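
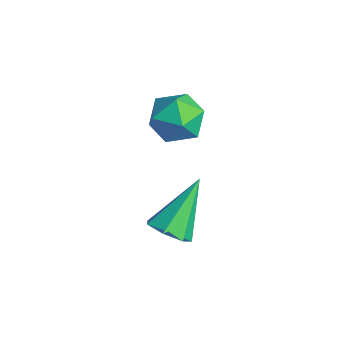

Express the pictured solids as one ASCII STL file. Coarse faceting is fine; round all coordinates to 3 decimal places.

solid 
facet normal 0.263 -0.660 -0.704
outer loop
vertex 0.127 0.844 0.234
vertex -0.283 1.254 -0.303
vertex 0.475 1.334 -0.095
endloop
endfacet
facet normal 0.693 -0.009 0.721
outer loop
vertex 0.127 0.844 0.234
vertex 0.475 1.334 -0.095
vertex -0.837 2.646 1.183
endloop
endfacet
facet normal 0.263 -0.660 -0.704
outer loop
vertex 0.475 1.334 -0.095
vertex -0.283 1.254 -0.303
vertex 0.253 1.764 -0.581
endloop
endfacet
facet normal 0.777 0.603 0.179
outer loop
vertex 0.475 1.334 -0.095
vertex 0.253 1.764 -0.581
vertex -0.837 2.646 1.183
endloop
endfacet
facet normal 0.262 -0.660 -0.704
outer loop
vertex 0.253 1.764 -0.581
vertex -0.283 1.254 -0.303
vertex -0.373 1.81 -0.857
endloop
endfacet
facet normal 0.213 0.920 -0.329
outer loop
vertex 0.253 1.764 -0.581
vertex -0.373 1.81 -0.857
vertex -0.837 2.646 1.183
endloop
endfacet
facet normal 0.263 -0.659 -0.704
outer loop
vertex -0.373 1.81 -0.857
vertex -0.283 1.254 -0.303
vertex -0.931 1.437 -0.716
endloop
endfacet
facet normal -0.575 0.703 -0.419
outer loop
vertex -0.373 1.81 -0.857
vertex -0.931 1.437 -0.716
vertex -0.837 2.646 1.183
endloop
endfacet
facet normal 0.262 -0.660 -0.704
outer loop
vertex -0.931 1.437 -0.716
vertex -0.283 1.254 -0.303
vertex -1.001 0.927 -0.264
endloop
endfacet
facet normal -0.993 0.115 -0.024
outer loop
vertex -0.931 1.437 -0.716
vertex -1.001 0.927 -0.264
vertex -0.837 2.646 1.183
endloop
endfacet
facet normal 0.262 -0.660 -0.704
outer loop
vertex -1.001 0.927 -0.264
vertex -0.283 1.254 -0.303
vertex -0.53 0.663 0.159
endloop
endfacet
facet normal -0.726 -0.401 0.558
outer loop
vertex -1.001 0.927 -0.264
vertex -0.53 0.663 0.159
vertex -0.837 2.646 1.183
endloop
endfacet
facet normal 0.262 -0.660 -0.704
outer loop
vertex -0.53 0.663 0.159
vertex -0.283 1.254 -0.303
vertex 0.127 0.844 0.234
endloop
endfacet
facet normal 0.024 -0.456 0.890
outer loop
vertex -0.53 0.663 0.159
vertex 0.127 0.844 0.234
vertex -0.837 2.646 1.183
endloop
endfacet
facet normal -0.021 0.596 0.803
outer loop
vertex -4.424 4.224 1.591
vertex -3.883 3.517 2.13
vertex -3.383 4.256 1.594
endloop
endfacet
facet normal -0.031 0.979 0.201
outer loop
vertex -4.424 4.224 1.591
vertex -3.383 4.256 1.594
vertex -3.906 4.421 0.709
endloop
endfacet
facet normal -0.601 0.779 -0.179
outer loop
vertex -4.424 4.224 1.591
vertex -3.906 4.421 0.709
vertex -4.729 3.783 0.698
endloop
endfacet
facet normal -0.944 0.271 0.189
outer loop
vertex -4.424 4.224 1.591
vertex -4.729 3.783 0.698
vertex -4.714 3.224 1.576
endloop
endfacet
facet normal -0.586 0.158 0.795
outer loop
vertex -4.424 4.224 1.591
vertex -4.714 3.224 1.576
vertex -3.883 3.517 2.13
endloop
endfacet
facet normal 0.553 0.815 -0.175
outer loop
vertex -3.906 4.421 0.709
vertex -3.383 4.256 1.594
vertex -3.046 3.836 0.704
endloop
endfacet
facet normal 0.569 0.195 0.799
outer loop
vertex -3.383 4.256 1.594
vertex -3.883 3.517 2.13
vertex -3.031 3.277 1.582
endloop
endfacet
facet normal -0.344 -0.512 0.787
outer loop
vertex -3.883 3.517 2.13
vertex -4.714 3.224 1.576
vertex -3.854 2.639 1.571
endloop
endfacet
facet normal -0.924 -0.330 -0.194
outer loop
vertex -4.714 3.224 1.576
vertex -4.729 3.783 0.698
vertex -4.377 2.804 0.686
endloop
endfacet
facet normal -0.370 0.490 -0.789
outer loop
vertex -4.729 3.783 0.698
vertex -3.906 4.421 0.709
vertex -3.877 3.543 0.15
endloop
endfacet
facet normal 0.944 -0.271 -0.189
outer loop
vertex -3.336 2.836 0.689
vertex -3.046 3.836 0.704
vertex -3.031 3.277 1.582
endloop
endfacet
facet normal 0.601 -0.779 0.179
outer loop
vertex -3.336 2.836 0.689
vertex -3.031 3.277 1.582
vertex -3.854 2.639 1.571
endloop
endfacet
facet normal 0.031 -0.979 -0.201
outer loop
vertex -3.336 2.836 0.689
vertex -3.854 2.639 1.571
vertex -4.377 2.804 0.686
endloop
endfacet
facet normal 0.021 -0.596 -0.803
outer loop
vertex -3.336 2.836 0.689
vertex -4.377 2.804 0.686
vertex -3.877 3.543 0.15
endloop
endfacet
facet normal 0.586 -0.158 -0.795
outer loop
vertex -3.336 2.836 0.689
vertex -3.877 3.543 0.15
vertex -3.046 3.836 0.704
endloop
endfacet
facet normal 0.924 0.330 0.194
outer loop
vertex -3.031 3.277 1.582
vertex -3.046 3.836 0.704
vertex -3.383 4.256 1.594
endloop
endfacet
facet normal 0.370 -0.490 0.789
outer loop
vertex -3.854 2.639 1.571
vertex -3.031 3.277 1.582
vertex -3.883 3.517 2.13
endloop
endfacet
facet normal -0.553 -0.815 0.175
outer loop
vertex -4.377 2.804 0.686
vertex -3.854 2.639 1.571
vertex -4.714 3.224 1.576
endloop
endfacet
facet normal -0.569 -0.195 -0.799
outer loop
vertex -3.877 3.543 0.15
vertex -4.377 2.804 0.686
vertex -4.729 3.783 0.698
endloop
endfacet
facet normal 0.344 0.512 -0.787
outer loop
vertex -3.046 3.836 0.704
vertex -3.877 3.543 0.15
vertex -3.906 4.421 0.709
endloop
endfacet

endsolid


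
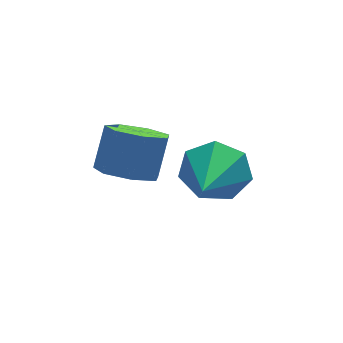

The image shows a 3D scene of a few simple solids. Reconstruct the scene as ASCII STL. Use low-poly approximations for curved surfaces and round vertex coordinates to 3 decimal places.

solid 
facet normal -0.305 -0.341 -0.889
outer loop
vertex 2.427 2.799 -2.096
vertex 1.654 2.78 -1.824
vertex 2.05 3.394 -2.195
endloop
endfacet
facet normal 0.792 0.429 -0.435
outer loop
vertex 2.427 2.799 -2.096
vertex 2.05 3.394 -2.195
vertex 2.82 3.238 -0.948
endloop
endfacet
facet normal 0.792 0.428 -0.436
outer loop
vertex 2.82 3.238 -0.948
vertex 2.05 3.394 -2.195
vertex 2.443 3.834 -1.048
endloop
endfacet
facet normal 0.304 0.342 0.889
outer loop
vertex 2.82 3.238 -0.948
vertex 2.443 3.834 -1.048
vertex 2.046 3.22 -0.676
endloop
endfacet
facet normal -0.304 -0.341 -0.889
outer loop
vertex 2.05 3.394 -2.195
vertex 1.654 2.78 -1.824
vertex 1.375 3.527 -2.015
endloop
endfacet
facet normal 0.080 0.921 -0.381
outer loop
vertex 2.05 3.394 -2.195
vertex 1.375 3.527 -2.015
vertex 2.443 3.834 -1.048
endloop
endfacet
facet normal 0.080 0.921 -0.380
outer loop
vertex 2.443 3.834 -1.048
vertex 1.375 3.527 -2.015
vertex 1.768 3.967 -0.867
endloop
endfacet
facet normal 0.306 0.341 0.889
outer loop
vertex 2.443 3.834 -1.048
vertex 1.768 3.967 -0.867
vertex 2.046 3.22 -0.676
endloop
endfacet
facet normal -0.304 -0.341 -0.889
outer loop
vertex 1.375 3.527 -2.015
vertex 1.654 2.78 -1.824
vertex 0.909 3.098 -1.691
endloop
endfacet
facet normal -0.692 0.721 -0.040
outer loop
vertex 1.375 3.527 -2.015
vertex 0.909 3.098 -1.691
vertex 1.768 3.967 -0.867
endloop
endfacet
facet normal -0.692 0.721 -0.040
outer loop
vertex 1.768 3.967 -0.867
vertex 0.909 3.098 -1.691
vertex 1.302 3.538 -0.543
endloop
endfacet
facet normal 0.305 0.341 0.889
outer loop
vertex 1.768 3.967 -0.867
vertex 1.302 3.538 -0.543
vertex 2.046 3.22 -0.676
endloop
endfacet
facet normal -0.304 -0.341 -0.889
outer loop
vertex 0.909 3.098 -1.691
vertex 1.654 2.78 -1.824
vertex 1.004 2.429 -1.467
endloop
endfacet
facet normal -0.943 -0.023 0.332
outer loop
vertex 0.909 3.098 -1.691
vertex 1.004 2.429 -1.467
vertex 1.302 3.538 -0.543
endloop
endfacet
facet normal -0.943 -0.023 0.332
outer loop
vertex 1.302 3.538 -0.543
vertex 1.004 2.429 -1.467
vertex 1.397 2.869 -0.319
endloop
endfacet
facet normal 0.305 0.341 0.889
outer loop
vertex 1.302 3.538 -0.543
vertex 1.397 2.869 -0.319
vertex 2.046 3.22 -0.676
endloop
endfacet
facet normal -0.304 -0.341 -0.889
outer loop
vertex 1.004 2.429 -1.467
vertex 1.654 2.78 -1.824
vertex 1.588 2.025 -1.512
endloop
endfacet
facet normal -0.483 -0.749 0.453
outer loop
vertex 1.004 2.429 -1.467
vertex 1.588 2.025 -1.512
vertex 1.397 2.869 -0.319
endloop
endfacet
facet normal -0.484 -0.749 0.452
outer loop
vertex 1.397 2.869 -0.319
vertex 1.588 2.025 -1.512
vertex 1.981 2.464 -0.364
endloop
endfacet
facet normal 0.305 0.341 0.889
outer loop
vertex 1.397 2.869 -0.319
vertex 1.981 2.464 -0.364
vertex 2.046 3.22 -0.676
endloop
endfacet
facet normal -0.305 -0.341 -0.889
outer loop
vertex 1.588 2.025 -1.512
vertex 1.654 2.78 -1.824
vertex 2.221 2.189 -1.792
endloop
endfacet
facet normal 0.339 -0.912 0.233
outer loop
vertex 1.588 2.025 -1.512
vertex 2.221 2.189 -1.792
vertex 1.981 2.464 -0.364
endloop
endfacet
facet normal 0.340 -0.911 0.233
outer loop
vertex 1.981 2.464 -0.364
vertex 2.221 2.189 -1.792
vertex 2.614 2.629 -0.644
endloop
endfacet
facet normal 0.305 0.341 0.889
outer loop
vertex 1.981 2.464 -0.364
vertex 2.614 2.629 -0.644
vertex 2.046 3.22 -0.676
endloop
endfacet
facet normal -0.305 -0.340 -0.890
outer loop
vertex 2.221 2.189 -1.792
vertex 1.654 2.78 -1.824
vertex 2.427 2.799 -2.096
endloop
endfacet
facet normal 0.908 -0.387 -0.162
outer loop
vertex 2.221 2.189 -1.792
vertex 2.427 2.799 -2.096
vertex 2.614 2.629 -0.644
endloop
endfacet
facet normal 0.907 -0.388 -0.162
outer loop
vertex 2.614 2.629 -0.644
vertex 2.427 2.799 -2.096
vertex 2.82 3.238 -0.948
endloop
endfacet
facet normal 0.305 0.341 0.889
outer loop
vertex 2.614 2.629 -0.644
vertex 2.82 3.238 -0.948
vertex 2.046 3.22 -0.676
endloop
endfacet
facet normal 0.398 0.857 -0.328
outer loop
vertex 4.44 3.268 -3.635
vertex 4.129 3.715 -2.845
vertex 4.967 3.27 -2.991
endloop
endfacet
facet normal 0.468 -0.797 -0.381
outer loop
vertex 4.44 3.268 -3.635
vertex 4.967 3.27 -2.991
vertex 3.271 1.865 -2.135
endloop
endfacet
facet normal 0.397 0.857 -0.329
outer loop
vertex 4.967 3.27 -2.991
vertex 4.129 3.715 -2.845
vertex 4.864 3.608 -2.236
endloop
endfacet
facet normal 0.696 -0.615 0.370
outer loop
vertex 4.967 3.27 -2.991
vertex 4.864 3.608 -2.236
vertex 3.271 1.865 -2.135
endloop
endfacet
facet normal 0.397 0.857 -0.329
outer loop
vertex 4.864 3.608 -2.236
vertex 4.129 3.715 -2.845
vertex 4.207 4.026 -1.94
endloop
endfacet
facet normal 0.288 -0.209 0.935
outer loop
vertex 4.864 3.608 -2.236
vertex 4.207 4.026 -1.94
vertex 3.271 1.865 -2.135
endloop
endfacet
facet normal 0.397 0.857 -0.329
outer loop
vertex 4.207 4.026 -1.94
vertex 4.129 3.715 -2.845
vertex 3.492 4.21 -2.325
endloop
endfacet
facet normal -0.448 0.114 0.887
outer loop
vertex 4.207 4.026 -1.94
vertex 3.492 4.21 -2.325
vertex 3.271 1.865 -2.135
endloop
endfacet
facet normal 0.398 0.857 -0.328
outer loop
vertex 3.492 4.21 -2.325
vertex 4.129 3.715 -2.845
vertex 3.257 4.022 -3.101
endloop
endfacet
facet normal -0.958 0.112 0.263
outer loop
vertex 3.492 4.21 -2.325
vertex 3.257 4.022 -3.101
vertex 3.271 1.865 -2.135
endloop
endfacet
facet normal 0.398 0.857 -0.328
outer loop
vertex 3.257 4.022 -3.101
vertex 4.129 3.715 -2.845
vertex 3.678 3.603 -3.685
endloop
endfacet
facet normal -0.859 -0.214 -0.466
outer loop
vertex 3.257 4.022 -3.101
vertex 3.678 3.603 -3.685
vertex 3.271 1.865 -2.135
endloop
endfacet
facet normal 0.398 0.857 -0.328
outer loop
vertex 3.678 3.603 -3.685
vertex 4.129 3.715 -2.845
vertex 4.44 3.268 -3.635
endloop
endfacet
facet normal -0.223 -0.619 -0.753
outer loop
vertex 3.678 3.603 -3.685
vertex 4.44 3.268 -3.635
vertex 3.271 1.865 -2.135
endloop
endfacet

endsolid


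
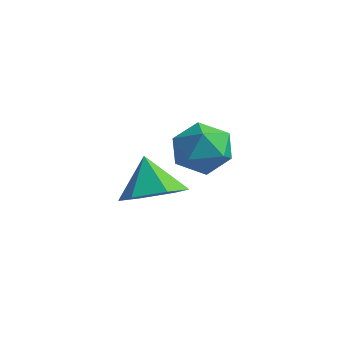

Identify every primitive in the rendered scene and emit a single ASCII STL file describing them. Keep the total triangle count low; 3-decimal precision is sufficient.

solid 
facet normal 0.493 -0.240 -0.837
outer loop
vertex 1.851 -2.895 -2.664
vertex 1.195 -3.504 -2.876
vertex 1.126 -2.633 -3.166
endloop
endfacet
facet normal 0.054 0.915 0.400
outer loop
vertex 1.851 -2.895 -2.664
vertex 1.126 -2.633 -3.166
vertex 0.565 -3.196 -1.804
endloop
endfacet
facet normal 0.492 -0.240 -0.837
outer loop
vertex 1.126 -2.633 -3.166
vertex 1.195 -3.504 -2.876
vertex 0.47 -3.242 -3.377
endloop
endfacet
facet normal -0.684 0.730 0.020
outer loop
vertex 1.126 -2.633 -3.166
vertex 0.47 -3.242 -3.377
vertex 0.565 -3.196 -1.804
endloop
endfacet
facet normal 0.492 -0.240 -0.837
outer loop
vertex 0.47 -3.242 -3.377
vertex 1.195 -3.504 -2.876
vertex 0.539 -4.113 -3.087
endloop
endfacet
facet normal -0.996 -0.058 0.062
outer loop
vertex 0.47 -3.242 -3.377
vertex 0.539 -4.113 -3.087
vertex 0.565 -3.196 -1.804
endloop
endfacet
facet normal 0.492 -0.241 -0.836
outer loop
vertex 0.539 -4.113 -3.087
vertex 1.195 -3.504 -2.876
vertex 1.264 -4.374 -2.585
endloop
endfacet
facet normal -0.573 -0.661 0.484
outer loop
vertex 0.539 -4.113 -3.087
vertex 1.264 -4.374 -2.585
vertex 0.565 -3.196 -1.804
endloop
endfacet
facet normal 0.492 -0.241 -0.837
outer loop
vertex 1.264 -4.374 -2.585
vertex 1.195 -3.504 -2.876
vertex 1.921 -3.765 -2.374
endloop
endfacet
facet normal 0.164 -0.476 0.864
outer loop
vertex 1.264 -4.374 -2.585
vertex 1.921 -3.765 -2.374
vertex 0.565 -3.196 -1.804
endloop
endfacet
facet normal 0.493 -0.239 -0.837
outer loop
vertex 1.921 -3.765 -2.374
vertex 1.195 -3.504 -2.876
vertex 1.851 -2.895 -2.664
endloop
endfacet
facet normal 0.477 0.312 0.822
outer loop
vertex 1.921 -3.765 -2.374
vertex 1.851 -2.895 -2.664
vertex 0.565 -3.196 -1.804
endloop
endfacet
facet normal -0.871 -0.484 -0.079
outer loop
vertex -0.408 -0.75 -2.515
vertex 0.021 -1.448 -2.967
vertex -0.052 -1.469 -2.034
endloop
endfacet
facet normal -0.856 -0.082 0.511
outer loop
vertex -0.408 -0.75 -2.515
vertex -0.052 -1.469 -2.034
vertex 0.054 -0.595 -1.716
endloop
endfacet
facet normal -0.741 0.594 0.313
outer loop
vertex -0.408 -0.75 -2.515
vertex 0.054 -0.595 -1.716
vertex 0.192 -0.035 -2.453
endloop
endfacet
facet normal -0.686 0.610 -0.397
outer loop
vertex -0.408 -0.75 -2.515
vertex 0.192 -0.035 -2.453
vertex 0.171 -0.562 -3.226
endloop
endfacet
facet normal -0.767 -0.057 -0.639
outer loop
vertex -0.408 -0.75 -2.515
vertex 0.171 -0.562 -3.226
vertex 0.021 -1.448 -2.967
endloop
endfacet
facet normal -0.301 -0.294 0.907
outer loop
vertex 0.054 -0.595 -1.716
vertex -0.052 -1.469 -2.034
vertex 0.769 -1.198 -1.674
endloop
endfacet
facet normal -0.326 -0.944 -0.047
outer loop
vertex -0.052 -1.469 -2.034
vertex 0.021 -1.448 -2.967
vertex 0.748 -1.725 -2.447
endloop
endfacet
facet normal -0.157 -0.253 -0.955
outer loop
vertex 0.021 -1.448 -2.967
vertex 0.171 -0.562 -3.226
vertex 0.886 -1.165 -3.184
endloop
endfacet
facet normal -0.026 0.826 -0.563
outer loop
vertex 0.171 -0.562 -3.226
vertex 0.192 -0.035 -2.453
vertex 0.992 -0.291 -2.866
endloop
endfacet
facet normal -0.115 0.801 0.587
outer loop
vertex 0.192 -0.035 -2.453
vertex 0.054 -0.595 -1.716
vertex 0.919 -0.312 -1.933
endloop
endfacet
facet normal 0.686 -0.610 0.397
outer loop
vertex 1.348 -1.01 -2.385
vertex 0.769 -1.198 -1.674
vertex 0.748 -1.725 -2.447
endloop
endfacet
facet normal 0.741 -0.594 -0.313
outer loop
vertex 1.348 -1.01 -2.385
vertex 0.748 -1.725 -2.447
vertex 0.886 -1.165 -3.184
endloop
endfacet
facet normal 0.856 0.082 -0.511
outer loop
vertex 1.348 -1.01 -2.385
vertex 0.886 -1.165 -3.184
vertex 0.992 -0.291 -2.866
endloop
endfacet
facet normal 0.871 0.484 0.079
outer loop
vertex 1.348 -1.01 -2.385
vertex 0.992 -0.291 -2.866
vertex 0.919 -0.312 -1.933
endloop
endfacet
facet normal 0.767 0.057 0.639
outer loop
vertex 1.348 -1.01 -2.385
vertex 0.919 -0.312 -1.933
vertex 0.769 -1.198 -1.674
endloop
endfacet
facet normal 0.026 -0.826 0.563
outer loop
vertex 0.748 -1.725 -2.447
vertex 0.769 -1.198 -1.674
vertex -0.052 -1.469 -2.034
endloop
endfacet
facet normal 0.115 -0.801 -0.587
outer loop
vertex 0.886 -1.165 -3.184
vertex 0.748 -1.725 -2.447
vertex 0.021 -1.448 -2.967
endloop
endfacet
facet normal 0.301 0.294 -0.907
outer loop
vertex 0.992 -0.291 -2.866
vertex 0.886 -1.165 -3.184
vertex 0.171 -0.562 -3.226
endloop
endfacet
facet normal 0.326 0.944 0.047
outer loop
vertex 0.919 -0.312 -1.933
vertex 0.992 -0.291 -2.866
vertex 0.192 -0.035 -2.453
endloop
endfacet
facet normal 0.157 0.253 0.955
outer loop
vertex 0.769 -1.198 -1.674
vertex 0.919 -0.312 -1.933
vertex 0.054 -0.595 -1.716
endloop
endfacet

endsolid


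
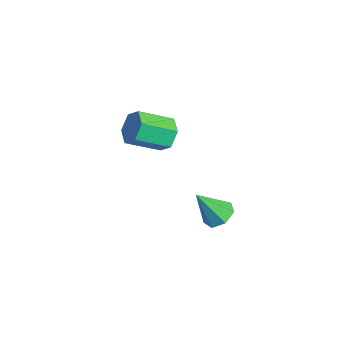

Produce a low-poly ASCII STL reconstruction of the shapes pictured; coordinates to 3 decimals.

solid 
facet normal 0.159 0.859 -0.486
outer loop
vertex -0.285 0.699 3.047
vertex -0.474 0.995 3.508
vertex 0.088 0.863 3.459
endloop
endfacet
facet normal 0.748 -0.427 -0.508
outer loop
vertex -0.285 0.699 3.047
vertex 0.088 0.863 3.459
vertex -0.477 -0.332 3.631
endloop
endfacet
facet normal 0.748 -0.427 -0.509
outer loop
vertex -0.477 -0.332 3.631
vertex 0.088 0.863 3.459
vertex -0.103 -0.168 4.043
endloop
endfacet
facet normal -0.160 -0.858 0.487
outer loop
vertex -0.477 -0.332 3.631
vertex -0.103 -0.168 4.043
vertex -0.666 -0.035 4.092
endloop
endfacet
facet normal 0.159 0.858 -0.488
outer loop
vertex 0.088 0.863 3.459
vertex -0.474 0.995 3.508
vertex -0.101 1.16 3.92
endloop
endfacet
facet normal 0.932 0.032 0.361
outer loop
vertex 0.088 0.863 3.459
vertex -0.101 1.16 3.92
vertex -0.103 -0.168 4.043
endloop
endfacet
facet normal 0.932 0.032 0.361
outer loop
vertex -0.103 -0.168 4.043
vertex -0.101 1.16 3.92
vertex -0.292 0.129 4.504
endloop
endfacet
facet normal -0.160 -0.858 0.487
outer loop
vertex -0.103 -0.168 4.043
vertex -0.292 0.129 4.504
vertex -0.666 -0.035 4.092
endloop
endfacet
facet normal 0.159 0.858 -0.488
outer loop
vertex -0.101 1.16 3.92
vertex -0.474 0.995 3.508
vertex -0.663 1.292 3.969
endloop
endfacet
facet normal 0.184 0.459 0.870
outer loop
vertex -0.101 1.16 3.92
vertex -0.663 1.292 3.969
vertex -0.292 0.129 4.504
endloop
endfacet
facet normal 0.183 0.458 0.870
outer loop
vertex -0.292 0.129 4.504
vertex -0.663 1.292 3.969
vertex -0.855 0.261 4.553
endloop
endfacet
facet normal -0.159 -0.859 0.486
outer loop
vertex -0.292 0.129 4.504
vertex -0.855 0.261 4.553
vertex -0.666 -0.035 4.092
endloop
endfacet
facet normal 0.160 0.858 -0.487
outer loop
vertex -0.663 1.292 3.969
vertex -0.474 0.995 3.508
vertex -1.037 1.128 3.557
endloop
endfacet
facet normal -0.748 0.427 0.509
outer loop
vertex -0.663 1.292 3.969
vertex -1.037 1.128 3.557
vertex -0.855 0.261 4.553
endloop
endfacet
facet normal -0.748 0.426 0.508
outer loop
vertex -0.855 0.261 4.553
vertex -1.037 1.128 3.557
vertex -1.228 0.097 4.141
endloop
endfacet
facet normal -0.159 -0.859 0.486
outer loop
vertex -0.855 0.261 4.553
vertex -1.228 0.097 4.141
vertex -0.666 -0.035 4.092
endloop
endfacet
facet normal 0.160 0.858 -0.487
outer loop
vertex -1.037 1.128 3.557
vertex -0.474 0.995 3.508
vertex -0.848 0.831 3.096
endloop
endfacet
facet normal -0.932 -0.032 -0.361
outer loop
vertex -1.037 1.128 3.557
vertex -0.848 0.831 3.096
vertex -1.228 0.097 4.141
endloop
endfacet
facet normal -0.932 -0.032 -0.361
outer loop
vertex -1.228 0.097 4.141
vertex -0.848 0.831 3.096
vertex -1.039 -0.2 3.68
endloop
endfacet
facet normal -0.159 -0.858 0.488
outer loop
vertex -1.228 0.097 4.141
vertex -1.039 -0.2 3.68
vertex -0.666 -0.035 4.092
endloop
endfacet
facet normal 0.159 0.859 -0.486
outer loop
vertex -0.848 0.831 3.096
vertex -0.474 0.995 3.508
vertex -0.285 0.699 3.047
endloop
endfacet
facet normal -0.183 -0.459 -0.870
outer loop
vertex -0.848 0.831 3.096
vertex -0.285 0.699 3.047
vertex -1.039 -0.2 3.68
endloop
endfacet
facet normal -0.183 -0.458 -0.870
outer loop
vertex -1.039 -0.2 3.68
vertex -0.285 0.699 3.047
vertex -0.477 -0.332 3.631
endloop
endfacet
facet normal -0.159 -0.858 0.488
outer loop
vertex -1.039 -0.2 3.68
vertex -0.477 -0.332 3.631
vertex -0.666 -0.035 4.092
endloop
endfacet
facet normal 0.205 0.518 -0.831
outer loop
vertex 3.476 0.988 3.017
vertex 2.977 1.025 2.917
vertex 3.271 1.342 3.187
endloop
endfacet
facet normal 0.723 0.090 0.685
outer loop
vertex 3.476 0.988 3.017
vertex 3.271 1.342 3.187
vertex 2.743 0.435 3.863
endloop
endfacet
facet normal 0.204 0.518 -0.831
outer loop
vertex 3.271 1.342 3.187
vertex 2.977 1.025 2.917
vertex 2.845 1.457 3.154
endloop
endfacet
facet normal 0.088 0.562 0.823
outer loop
vertex 3.271 1.342 3.187
vertex 2.845 1.457 3.154
vertex 2.743 0.435 3.863
endloop
endfacet
facet normal 0.206 0.518 -0.830
outer loop
vertex 2.845 1.457 3.154
vertex 2.977 1.025 2.917
vertex 2.519 1.247 2.942
endloop
endfacet
facet normal -0.673 0.466 0.574
outer loop
vertex 2.845 1.457 3.154
vertex 2.519 1.247 2.942
vertex 2.743 0.435 3.863
endloop
endfacet
facet normal 0.206 0.518 -0.830
outer loop
vertex 2.519 1.247 2.942
vertex 2.977 1.025 2.917
vertex 2.537 0.87 2.711
endloop
endfacet
facet normal -0.984 -0.126 0.128
outer loop
vertex 2.519 1.247 2.942
vertex 2.537 0.87 2.711
vertex 2.743 0.435 3.863
endloop
endfacet
facet normal 0.206 0.519 -0.830
outer loop
vertex 2.537 0.87 2.711
vertex 2.977 1.025 2.917
vertex 2.887 0.61 2.635
endloop
endfacet
facet normal -0.612 -0.770 -0.181
outer loop
vertex 2.537 0.87 2.711
vertex 2.887 0.61 2.635
vertex 2.743 0.435 3.863
endloop
endfacet
facet normal 0.204 0.520 -0.830
outer loop
vertex 2.887 0.61 2.635
vertex 2.977 1.025 2.917
vertex 3.305 0.663 2.771
endloop
endfacet
facet normal 0.163 -0.979 -0.120
outer loop
vertex 2.887 0.61 2.635
vertex 3.305 0.663 2.771
vertex 2.743 0.435 3.863
endloop
endfacet
facet normal 0.205 0.520 -0.829
outer loop
vertex 3.305 0.663 2.771
vertex 2.977 1.025 2.917
vertex 3.476 0.988 3.017
endloop
endfacet
facet normal 0.756 -0.598 0.264
outer loop
vertex 3.305 0.663 2.771
vertex 3.476 0.988 3.017
vertex 2.743 0.435 3.863
endloop
endfacet

endsolid


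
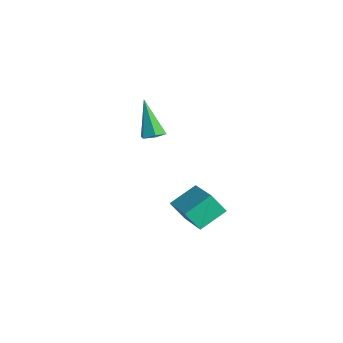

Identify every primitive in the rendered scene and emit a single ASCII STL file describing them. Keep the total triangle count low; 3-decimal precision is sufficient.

solid 
facet normal 0.413 0.053 -0.909
outer loop
vertex -2.452 -2.173 1.761
vertex -2.805 -2.634 1.574
vertex -3.0 -2.059 1.519
endloop
endfacet
facet normal 0.041 0.937 0.348
outer loop
vertex -2.452 -2.173 1.761
vertex -3.0 -2.059 1.519
vertex -3.655 -2.746 3.446
endloop
endfacet
facet normal 0.413 0.053 -0.909
outer loop
vertex -3.0 -2.059 1.519
vertex -2.805 -2.634 1.574
vertex -3.353 -2.519 1.332
endloop
endfacet
facet normal -0.784 0.620 -0.045
outer loop
vertex -3.0 -2.059 1.519
vertex -3.353 -2.519 1.332
vertex -3.655 -2.746 3.446
endloop
endfacet
facet normal 0.413 0.055 -0.909
outer loop
vertex -3.353 -2.519 1.332
vertex -2.805 -2.634 1.574
vertex -3.158 -3.095 1.386
endloop
endfacet
facet normal -0.929 -0.330 -0.168
outer loop
vertex -3.353 -2.519 1.332
vertex -3.158 -3.095 1.386
vertex -3.655 -2.746 3.446
endloop
endfacet
facet normal 0.413 0.055 -0.909
outer loop
vertex -3.158 -3.095 1.386
vertex -2.805 -2.634 1.574
vertex -2.61 -3.209 1.628
endloop
endfacet
facet normal -0.246 -0.964 0.104
outer loop
vertex -3.158 -3.095 1.386
vertex -2.61 -3.209 1.628
vertex -3.655 -2.746 3.446
endloop
endfacet
facet normal 0.411 0.054 -0.910
outer loop
vertex -2.61 -3.209 1.628
vertex -2.805 -2.634 1.574
vertex -2.257 -2.749 1.815
endloop
endfacet
facet normal 0.579 -0.646 0.497
outer loop
vertex -2.61 -3.209 1.628
vertex -2.257 -2.749 1.815
vertex -3.655 -2.746 3.446
endloop
endfacet
facet normal 0.411 0.054 -0.910
outer loop
vertex -2.257 -2.749 1.815
vertex -2.805 -2.634 1.574
vertex -2.452 -2.173 1.761
endloop
endfacet
facet normal 0.724 0.303 0.620
outer loop
vertex -2.257 -2.749 1.815
vertex -2.452 -2.173 1.761
vertex -3.655 -2.746 3.446
endloop
endfacet
facet normal -0.941 0.080 -0.329
outer loop
vertex 1.051 -2.293 0.635
vertex 1.411 -1.743 -0.259
vertex 1.194 -3.547 -0.08
endloop
endfacet
facet normal -0.324 -0.496 0.805
outer loop
vertex 3.189 -3.717 0.619
vertex 1.051 -2.293 0.635
vertex 1.194 -3.547 -0.08
endloop
endfacet
facet normal -0.940 0.080 -0.330
outer loop
vertex 1.194 -3.547 -0.08
vertex 1.411 -1.743 -0.259
vertex 1.555 -2.997 -0.974
endloop
endfacet
facet normal 0.099 -0.865 -0.492
outer loop
vertex 1.555 -2.997 -0.974
vertex 3.189 -3.717 0.619
vertex 1.194 -3.547 -0.08
endloop
endfacet
facet normal -0.099 0.865 0.492
outer loop
vertex 1.051 -2.293 0.635
vertex 3.406 -1.913 0.44
vertex 1.411 -1.743 -0.259
endloop
endfacet
facet normal -0.325 -0.496 0.805
outer loop
vertex 3.045 -2.463 1.334
vertex 1.051 -2.293 0.635
vertex 3.189 -3.717 0.619
endloop
endfacet
facet normal -0.099 0.865 0.492
outer loop
vertex 3.045 -2.463 1.334
vertex 3.406 -1.913 0.44
vertex 1.051 -2.293 0.635
endloop
endfacet
facet normal 0.324 0.496 -0.805
outer loop
vertex 1.411 -1.743 -0.259
vertex 3.406 -1.913 0.44
vertex 1.555 -2.997 -0.974
endloop
endfacet
facet normal 0.099 -0.865 -0.492
outer loop
vertex 3.549 -3.167 -0.275
vertex 3.189 -3.717 0.619
vertex 1.555 -2.997 -0.974
endloop
endfacet
facet normal 0.325 0.496 -0.805
outer loop
vertex 1.555 -2.997 -0.974
vertex 3.406 -1.913 0.44
vertex 3.549 -3.167 -0.275
endloop
endfacet
facet normal 0.941 -0.080 0.330
outer loop
vertex 3.549 -3.167 -0.275
vertex 3.045 -2.463 1.334
vertex 3.189 -3.717 0.619
endloop
endfacet
facet normal 0.941 -0.081 0.330
outer loop
vertex 3.406 -1.913 0.44
vertex 3.045 -2.463 1.334
vertex 3.549 -3.167 -0.275
endloop
endfacet

endsolid


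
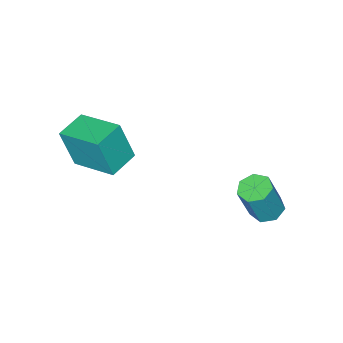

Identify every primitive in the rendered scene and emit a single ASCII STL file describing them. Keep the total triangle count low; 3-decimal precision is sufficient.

solid 
facet normal -0.349 0.049 -0.936
outer loop
vertex -3.021 2.342 -2.874
vertex -3.676 2.087 -2.643
vertex -3.446 2.789 -2.692
endloop
endfacet
facet normal 0.664 0.717 -0.210
outer loop
vertex -3.021 2.342 -2.874
vertex -3.446 2.789 -2.692
vertex -2.348 2.248 -1.067
endloop
endfacet
facet normal 0.664 0.718 -0.210
outer loop
vertex -2.348 2.248 -1.067
vertex -3.446 2.789 -2.692
vertex -2.773 2.694 -0.886
endloop
endfacet
facet normal 0.347 -0.049 0.936
outer loop
vertex -2.348 2.248 -1.067
vertex -2.773 2.694 -0.886
vertex -3.004 1.993 -0.837
endloop
endfacet
facet normal -0.348 0.049 -0.936
outer loop
vertex -3.446 2.789 -2.692
vertex -3.676 2.087 -2.643
vertex -4.044 2.707 -2.474
endloop
endfacet
facet normal -0.103 0.991 0.090
outer loop
vertex -3.446 2.789 -2.692
vertex -4.044 2.707 -2.474
vertex -2.773 2.694 -0.886
endloop
endfacet
facet normal -0.103 0.991 0.090
outer loop
vertex -2.773 2.694 -0.886
vertex -4.044 2.707 -2.474
vertex -3.371 2.612 -0.667
endloop
endfacet
facet normal 0.349 -0.050 0.936
outer loop
vertex -2.773 2.694 -0.886
vertex -3.371 2.612 -0.667
vertex -3.004 1.993 -0.837
endloop
endfacet
facet normal -0.348 0.049 -0.936
outer loop
vertex -4.044 2.707 -2.474
vertex -3.676 2.087 -2.643
vertex -4.365 2.159 -2.383
endloop
endfacet
facet normal -0.792 0.518 0.322
outer loop
vertex -4.044 2.707 -2.474
vertex -4.365 2.159 -2.383
vertex -3.371 2.612 -0.667
endloop
endfacet
facet normal -0.792 0.519 0.322
outer loop
vertex -3.371 2.612 -0.667
vertex -4.365 2.159 -2.383
vertex -3.693 2.064 -0.576
endloop
endfacet
facet normal 0.349 -0.050 0.936
outer loop
vertex -3.371 2.612 -0.667
vertex -3.693 2.064 -0.576
vertex -3.004 1.993 -0.837
endloop
endfacet
facet normal -0.348 0.049 -0.936
outer loop
vertex -4.365 2.159 -2.383
vertex -3.676 2.087 -2.643
vertex -4.168 1.557 -2.488
endloop
endfacet
facet normal -0.886 -0.344 0.311
outer loop
vertex -4.365 2.159 -2.383
vertex -4.168 1.557 -2.488
vertex -3.693 2.064 -0.576
endloop
endfacet
facet normal -0.885 -0.345 0.312
outer loop
vertex -3.693 2.064 -0.576
vertex -4.168 1.557 -2.488
vertex -3.495 1.462 -0.681
endloop
endfacet
facet normal 0.349 -0.048 0.936
outer loop
vertex -3.693 2.064 -0.576
vertex -3.495 1.462 -0.681
vertex -3.004 1.993 -0.837
endloop
endfacet
facet normal -0.349 0.050 -0.936
outer loop
vertex -4.168 1.557 -2.488
vertex -3.676 2.087 -2.643
vertex -3.601 1.354 -2.71
endloop
endfacet
facet normal -0.313 -0.947 0.067
outer loop
vertex -4.168 1.557 -2.488
vertex -3.601 1.354 -2.71
vertex -3.495 1.462 -0.681
endloop
endfacet
facet normal -0.312 -0.948 0.067
outer loop
vertex -3.495 1.462 -0.681
vertex -3.601 1.354 -2.71
vertex -2.928 1.26 -0.903
endloop
endfacet
facet normal 0.349 -0.048 0.936
outer loop
vertex -3.495 1.462 -0.681
vertex -2.928 1.26 -0.903
vertex -3.004 1.993 -0.837
endloop
endfacet
facet normal -0.349 0.050 -0.936
outer loop
vertex -3.601 1.354 -2.71
vertex -3.676 2.087 -2.643
vertex -3.09 1.704 -2.882
endloop
endfacet
facet normal 0.497 -0.837 -0.229
outer loop
vertex -3.601 1.354 -2.71
vertex -3.09 1.704 -2.882
vertex -2.928 1.26 -0.903
endloop
endfacet
facet normal 0.495 -0.838 -0.229
outer loop
vertex -2.928 1.26 -0.903
vertex -3.09 1.704 -2.882
vertex -2.417 1.609 -1.075
endloop
endfacet
facet normal 0.348 -0.048 0.936
outer loop
vertex -2.928 1.26 -0.903
vertex -2.417 1.609 -1.075
vertex -3.004 1.993 -0.837
endloop
endfacet
facet normal -0.349 0.050 -0.936
outer loop
vertex -3.09 1.704 -2.882
vertex -3.676 2.087 -2.643
vertex -3.021 2.342 -2.874
endloop
endfacet
facet normal 0.931 -0.096 -0.352
outer loop
vertex -3.09 1.704 -2.882
vertex -3.021 2.342 -2.874
vertex -2.417 1.609 -1.075
endloop
endfacet
facet normal 0.931 -0.096 -0.352
outer loop
vertex -2.417 1.609 -1.075
vertex -3.021 2.342 -2.874
vertex -2.348 2.248 -1.067
endloop
endfacet
facet normal 0.347 -0.049 0.936
outer loop
vertex -2.417 1.609 -1.075
vertex -2.348 2.248 -1.067
vertex -3.004 1.993 -0.837
endloop
endfacet
facet normal -0.983 -0.132 0.130
outer loop
vertex 0.762 -3.689 2.528
vertex 0.572 -1.726 3.088
vertex 0.461 -3.21 0.746
endloop
endfacet
facet normal 0.093 -0.958 -0.273
outer loop
vertex 1.768 -3.034 0.572
vertex 0.762 -3.689 2.528
vertex 0.461 -3.21 0.746
endloop
endfacet
facet normal -0.983 -0.132 0.130
outer loop
vertex 0.461 -3.21 0.746
vertex 0.572 -1.726 3.088
vertex 0.271 -1.247 1.306
endloop
endfacet
facet normal -0.161 0.256 -0.953
outer loop
vertex 0.271 -1.247 1.306
vertex 1.768 -3.034 0.572
vertex 0.461 -3.21 0.746
endloop
endfacet
facet normal 0.161 -0.256 0.953
outer loop
vertex 0.762 -3.689 2.528
vertex 1.879 -1.55 2.914
vertex 0.572 -1.726 3.088
endloop
endfacet
facet normal 0.093 -0.958 -0.273
outer loop
vertex 2.069 -3.513 2.354
vertex 0.762 -3.689 2.528
vertex 1.768 -3.034 0.572
endloop
endfacet
facet normal 0.161 -0.256 0.953
outer loop
vertex 2.069 -3.513 2.354
vertex 1.879 -1.55 2.914
vertex 0.762 -3.689 2.528
endloop
endfacet
facet normal -0.093 0.958 0.273
outer loop
vertex 0.572 -1.726 3.088
vertex 1.879 -1.55 2.914
vertex 0.271 -1.247 1.306
endloop
endfacet
facet normal -0.161 0.256 -0.953
outer loop
vertex 1.578 -1.071 1.132
vertex 1.768 -3.034 0.572
vertex 0.271 -1.247 1.306
endloop
endfacet
facet normal -0.093 0.958 0.273
outer loop
vertex 0.271 -1.247 1.306
vertex 1.879 -1.55 2.914
vertex 1.578 -1.071 1.132
endloop
endfacet
facet normal 0.983 0.132 -0.130
outer loop
vertex 1.578 -1.071 1.132
vertex 2.069 -3.513 2.354
vertex 1.768 -3.034 0.572
endloop
endfacet
facet normal 0.983 0.132 -0.130
outer loop
vertex 1.879 -1.55 2.914
vertex 2.069 -3.513 2.354
vertex 1.578 -1.071 1.132
endloop
endfacet

endsolid


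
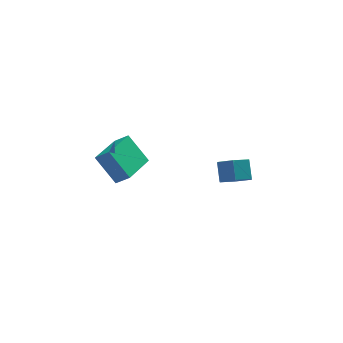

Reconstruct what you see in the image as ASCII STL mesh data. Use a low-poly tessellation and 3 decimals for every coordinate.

solid 
facet normal -0.513 -0.852 0.108
outer loop
vertex -4.196 -3.785 2.119
vertex -4.81 -3.486 1.565
vertex -3.336 -4.471 0.797
endloop
endfacet
facet normal 0.698 -0.340 0.630
outer loop
vertex -2.29 -2.734 0.575
vertex -4.196 -3.785 2.119
vertex -3.336 -4.471 0.797
endloop
endfacet
facet normal -0.512 -0.852 0.109
outer loop
vertex -3.336 -4.471 0.797
vertex -4.81 -3.486 1.565
vertex -3.95 -4.173 0.243
endloop
endfacet
facet normal 0.500 -0.399 -0.769
outer loop
vertex -3.95 -4.173 0.243
vertex -2.29 -2.734 0.575
vertex -3.336 -4.471 0.797
endloop
endfacet
facet normal -0.499 0.399 0.769
outer loop
vertex -4.196 -3.785 2.119
vertex -3.764 -1.749 1.343
vertex -4.81 -3.486 1.565
endloop
endfacet
facet normal 0.698 -0.340 0.631
outer loop
vertex -3.15 -2.047 1.897
vertex -4.196 -3.785 2.119
vertex -2.29 -2.734 0.575
endloop
endfacet
facet normal -0.500 0.399 0.769
outer loop
vertex -3.15 -2.047 1.897
vertex -3.764 -1.749 1.343
vertex -4.196 -3.785 2.119
endloop
endfacet
facet normal -0.698 0.340 -0.631
outer loop
vertex -4.81 -3.486 1.565
vertex -3.764 -1.749 1.343
vertex -3.95 -4.173 0.243
endloop
endfacet
facet normal 0.500 -0.399 -0.769
outer loop
vertex -2.904 -2.435 0.021
vertex -2.29 -2.734 0.575
vertex -3.95 -4.173 0.243
endloop
endfacet
facet normal -0.698 0.340 -0.630
outer loop
vertex -3.95 -4.173 0.243
vertex -3.764 -1.749 1.343
vertex -2.904 -2.435 0.021
endloop
endfacet
facet normal 0.513 0.852 -0.109
outer loop
vertex -2.904 -2.435 0.021
vertex -3.15 -2.047 1.897
vertex -2.29 -2.734 0.575
endloop
endfacet
facet normal 0.512 0.852 -0.109
outer loop
vertex -3.764 -1.749 1.343
vertex -3.15 -2.047 1.897
vertex -2.904 -2.435 0.021
endloop
endfacet
facet normal 0.017 -0.664 -0.747
outer loop
vertex 3.071 0.405 -3.738
vertex 2.24 0.138 -3.52
vertex 2.357 0.806 -4.111
endloop
endfacet
facet normal 0.608 0.600 -0.519
outer loop
vertex 3.071 0.405 -3.738
vertex 2.357 0.806 -4.111
vertex 3.051 1.169 -2.879
endloop
endfacet
facet normal 0.608 0.600 -0.519
outer loop
vertex 3.051 1.169 -2.879
vertex 2.357 0.806 -4.111
vertex 2.337 1.57 -3.252
endloop
endfacet
facet normal -0.017 0.665 0.747
outer loop
vertex 3.051 1.169 -2.879
vertex 2.337 1.57 -3.252
vertex 2.22 0.902 -2.66
endloop
endfacet
facet normal 0.017 -0.664 -0.747
outer loop
vertex 2.357 0.806 -4.111
vertex 2.24 0.138 -3.52
vertex 1.526 0.539 -3.893
endloop
endfacet
facet normal -0.383 0.686 -0.619
outer loop
vertex 2.357 0.806 -4.111
vertex 1.526 0.539 -3.893
vertex 2.337 1.57 -3.252
endloop
endfacet
facet normal -0.383 0.686 -0.619
outer loop
vertex 2.337 1.57 -3.252
vertex 1.526 0.539 -3.893
vertex 1.506 1.303 -3.034
endloop
endfacet
facet normal -0.018 0.665 0.747
outer loop
vertex 2.337 1.57 -3.252
vertex 1.506 1.303 -3.034
vertex 2.22 0.902 -2.66
endloop
endfacet
facet normal 0.017 -0.665 -0.747
outer loop
vertex 1.526 0.539 -3.893
vertex 2.24 0.138 -3.52
vertex 1.409 -0.129 -3.301
endloop
endfacet
facet normal -0.991 0.086 -0.099
outer loop
vertex 1.526 0.539 -3.893
vertex 1.409 -0.129 -3.301
vertex 1.506 1.303 -3.034
endloop
endfacet
facet normal -0.991 0.086 -0.099
outer loop
vertex 1.506 1.303 -3.034
vertex 1.409 -0.129 -3.301
vertex 1.389 0.635 -2.442
endloop
endfacet
facet normal -0.018 0.665 0.747
outer loop
vertex 1.506 1.303 -3.034
vertex 1.389 0.635 -2.442
vertex 2.22 0.902 -2.66
endloop
endfacet
facet normal 0.017 -0.665 -0.747
outer loop
vertex 1.409 -0.129 -3.301
vertex 2.24 0.138 -3.52
vertex 2.123 -0.53 -2.928
endloop
endfacet
facet normal -0.608 -0.600 0.519
outer loop
vertex 1.409 -0.129 -3.301
vertex 2.123 -0.53 -2.928
vertex 1.389 0.635 -2.442
endloop
endfacet
facet normal -0.608 -0.600 0.519
outer loop
vertex 1.389 0.635 -2.442
vertex 2.123 -0.53 -2.928
vertex 2.103 0.234 -2.069
endloop
endfacet
facet normal -0.017 0.664 0.747
outer loop
vertex 1.389 0.635 -2.442
vertex 2.103 0.234 -2.069
vertex 2.22 0.902 -2.66
endloop
endfacet
facet normal 0.018 -0.665 -0.747
outer loop
vertex 2.123 -0.53 -2.928
vertex 2.24 0.138 -3.52
vertex 2.954 -0.263 -3.146
endloop
endfacet
facet normal 0.383 -0.686 0.619
outer loop
vertex 2.123 -0.53 -2.928
vertex 2.954 -0.263 -3.146
vertex 2.103 0.234 -2.069
endloop
endfacet
facet normal 0.383 -0.686 0.619
outer loop
vertex 2.103 0.234 -2.069
vertex 2.954 -0.263 -3.146
vertex 2.934 0.501 -2.287
endloop
endfacet
facet normal -0.017 0.664 0.747
outer loop
vertex 2.103 0.234 -2.069
vertex 2.934 0.501 -2.287
vertex 2.22 0.902 -2.66
endloop
endfacet
facet normal 0.018 -0.665 -0.747
outer loop
vertex 2.954 -0.263 -3.146
vertex 2.24 0.138 -3.52
vertex 3.071 0.405 -3.738
endloop
endfacet
facet normal 0.991 -0.086 0.099
outer loop
vertex 2.954 -0.263 -3.146
vertex 3.071 0.405 -3.738
vertex 2.934 0.501 -2.287
endloop
endfacet
facet normal 0.991 -0.086 0.099
outer loop
vertex 2.934 0.501 -2.287
vertex 3.071 0.405 -3.738
vertex 3.051 1.169 -2.879
endloop
endfacet
facet normal -0.017 0.665 0.747
outer loop
vertex 2.934 0.501 -2.287
vertex 3.051 1.169 -2.879
vertex 2.22 0.902 -2.66
endloop
endfacet

endsolid


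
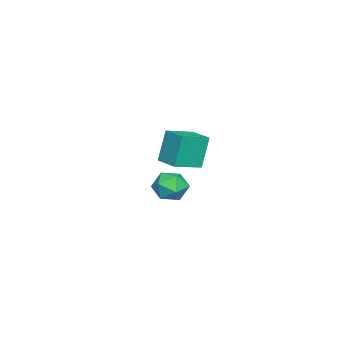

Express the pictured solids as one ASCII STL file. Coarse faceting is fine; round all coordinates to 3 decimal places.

solid 
facet normal -0.299 0.062 0.952
outer loop
vertex 2.599 1.486 3.143
vertex 3.148 0.669 3.369
vertex 3.559 1.588 3.438
endloop
endfacet
facet normal -0.275 0.709 0.650
outer loop
vertex 2.599 1.486 3.143
vertex 3.559 1.588 3.438
vertex 3.202 2.147 2.677
endloop
endfacet
facet normal -0.707 0.703 0.082
outer loop
vertex 2.599 1.486 3.143
vertex 3.202 2.147 2.677
vertex 2.57 1.574 2.138
endloop
endfacet
facet normal -0.998 0.053 0.033
outer loop
vertex 2.599 1.486 3.143
vertex 2.57 1.574 2.138
vertex 2.536 0.66 2.566
endloop
endfacet
facet normal -0.745 -0.343 0.572
outer loop
vertex 2.599 1.486 3.143
vertex 2.536 0.66 2.566
vertex 3.148 0.669 3.369
endloop
endfacet
facet normal 0.390 0.820 0.419
outer loop
vertex 3.202 2.147 2.677
vertex 3.559 1.588 3.438
vertex 4.124 1.74 2.614
endloop
endfacet
facet normal 0.353 -0.226 0.908
outer loop
vertex 3.559 1.588 3.438
vertex 3.148 0.669 3.369
vertex 4.09 0.826 3.042
endloop
endfacet
facet normal -0.370 -0.882 0.292
outer loop
vertex 3.148 0.669 3.369
vertex 2.536 0.66 2.566
vertex 3.458 0.253 2.503
endloop
endfacet
facet normal -0.779 -0.242 -0.579
outer loop
vertex 2.536 0.66 2.566
vertex 2.57 1.574 2.138
vertex 3.101 0.812 1.742
endloop
endfacet
facet normal -0.308 0.810 -0.499
outer loop
vertex 2.57 1.574 2.138
vertex 3.202 2.147 2.677
vertex 3.512 1.731 1.811
endloop
endfacet
facet normal 0.998 -0.053 -0.033
outer loop
vertex 4.061 0.914 2.037
vertex 4.124 1.74 2.614
vertex 4.09 0.826 3.042
endloop
endfacet
facet normal 0.707 -0.703 -0.082
outer loop
vertex 4.061 0.914 2.037
vertex 4.09 0.826 3.042
vertex 3.458 0.253 2.503
endloop
endfacet
facet normal 0.275 -0.709 -0.650
outer loop
vertex 4.061 0.914 2.037
vertex 3.458 0.253 2.503
vertex 3.101 0.812 1.742
endloop
endfacet
facet normal 0.299 -0.062 -0.952
outer loop
vertex 4.061 0.914 2.037
vertex 3.101 0.812 1.742
vertex 3.512 1.731 1.811
endloop
endfacet
facet normal 0.745 0.343 -0.572
outer loop
vertex 4.061 0.914 2.037
vertex 3.512 1.731 1.811
vertex 4.124 1.74 2.614
endloop
endfacet
facet normal 0.779 0.242 0.579
outer loop
vertex 4.09 0.826 3.042
vertex 4.124 1.74 2.614
vertex 3.559 1.588 3.438
endloop
endfacet
facet normal 0.308 -0.810 0.499
outer loop
vertex 3.458 0.253 2.503
vertex 4.09 0.826 3.042
vertex 3.148 0.669 3.369
endloop
endfacet
facet normal -0.390 -0.820 -0.419
outer loop
vertex 3.101 0.812 1.742
vertex 3.458 0.253 2.503
vertex 2.536 0.66 2.566
endloop
endfacet
facet normal -0.353 0.226 -0.908
outer loop
vertex 3.512 1.731 1.811
vertex 3.101 0.812 1.742
vertex 2.57 1.574 2.138
endloop
endfacet
facet normal 0.370 0.882 -0.292
outer loop
vertex 4.124 1.74 2.614
vertex 3.512 1.731 1.811
vertex 3.202 2.147 2.677
endloop
endfacet
facet normal -0.610 -0.790 -0.063
outer loop
vertex -3.003 -1.011 3.493
vertex -4.341 0.063 2.984
vertex -2.462 -1.272 1.523
endloop
endfacet
facet normal 0.748 -0.600 0.285
outer loop
vertex -1.559 -0.103 1.616
vertex -3.003 -1.011 3.493
vertex -2.462 -1.272 1.523
endloop
endfacet
facet normal -0.610 -0.790 -0.063
outer loop
vertex -2.462 -1.272 1.523
vertex -4.341 0.063 2.984
vertex -3.8 -0.198 1.014
endloop
endfacet
facet normal 0.262 -0.127 -0.957
outer loop
vertex -3.8 -0.198 1.014
vertex -1.559 -0.103 1.616
vertex -2.462 -1.272 1.523
endloop
endfacet
facet normal -0.262 0.127 0.957
outer loop
vertex -3.003 -1.011 3.493
vertex -3.438 1.232 3.077
vertex -4.341 0.063 2.984
endloop
endfacet
facet normal 0.748 -0.600 0.285
outer loop
vertex -2.1 0.158 3.586
vertex -3.003 -1.011 3.493
vertex -1.559 -0.103 1.616
endloop
endfacet
facet normal -0.262 0.127 0.957
outer loop
vertex -2.1 0.158 3.586
vertex -3.438 1.232 3.077
vertex -3.003 -1.011 3.493
endloop
endfacet
facet normal -0.748 0.600 -0.285
outer loop
vertex -4.341 0.063 2.984
vertex -3.438 1.232 3.077
vertex -3.8 -0.198 1.014
endloop
endfacet
facet normal 0.262 -0.127 -0.957
outer loop
vertex -2.897 0.971 1.107
vertex -1.559 -0.103 1.616
vertex -3.8 -0.198 1.014
endloop
endfacet
facet normal -0.748 0.600 -0.285
outer loop
vertex -3.8 -0.198 1.014
vertex -3.438 1.232 3.077
vertex -2.897 0.971 1.107
endloop
endfacet
facet normal 0.610 0.790 0.063
outer loop
vertex -2.897 0.971 1.107
vertex -2.1 0.158 3.586
vertex -1.559 -0.103 1.616
endloop
endfacet
facet normal 0.610 0.790 0.063
outer loop
vertex -3.438 1.232 3.077
vertex -2.1 0.158 3.586
vertex -2.897 0.971 1.107
endloop
endfacet

endsolid


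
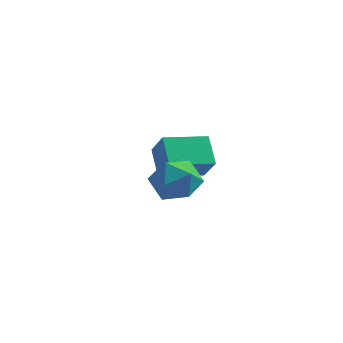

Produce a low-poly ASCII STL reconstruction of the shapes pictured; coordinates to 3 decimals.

solid 
facet normal -0.741 -0.657 0.136
outer loop
vertex 1.007 -1.255 0.19
vertex 0.476 -0.506 0.915
vertex 0.458 -0.814 -0.668
endloop
endfacet
facet normal 0.454 -0.640 -0.620
outer loop
vertex 1.584 0.186 -0.875
vertex 1.007 -1.255 0.19
vertex 0.458 -0.814 -0.668
endloop
endfacet
facet normal -0.741 -0.657 0.136
outer loop
vertex 0.458 -0.814 -0.668
vertex 0.476 -0.506 0.915
vertex -0.073 -0.065 0.057
endloop
endfacet
facet normal -0.495 0.397 -0.773
outer loop
vertex -0.073 -0.065 0.057
vertex 1.584 0.186 -0.875
vertex 0.458 -0.814 -0.668
endloop
endfacet
facet normal 0.495 -0.397 0.773
outer loop
vertex 1.007 -1.255 0.19
vertex 1.602 0.494 0.708
vertex 0.476 -0.506 0.915
endloop
endfacet
facet normal 0.454 -0.640 -0.620
outer loop
vertex 2.133 -0.255 -0.017
vertex 1.007 -1.255 0.19
vertex 1.584 0.186 -0.875
endloop
endfacet
facet normal 0.495 -0.397 0.773
outer loop
vertex 2.133 -0.255 -0.017
vertex 1.602 0.494 0.708
vertex 1.007 -1.255 0.19
endloop
endfacet
facet normal -0.454 0.640 0.620
outer loop
vertex 0.476 -0.506 0.915
vertex 1.602 0.494 0.708
vertex -0.073 -0.065 0.057
endloop
endfacet
facet normal -0.495 0.397 -0.773
outer loop
vertex 1.053 0.935 -0.15
vertex 1.584 0.186 -0.875
vertex -0.073 -0.065 0.057
endloop
endfacet
facet normal -0.454 0.640 0.620
outer loop
vertex -0.073 -0.065 0.057
vertex 1.602 0.494 0.708
vertex 1.053 0.935 -0.15
endloop
endfacet
facet normal 0.741 0.657 -0.136
outer loop
vertex 1.053 0.935 -0.15
vertex 2.133 -0.255 -0.017
vertex 1.584 0.186 -0.875
endloop
endfacet
facet normal 0.741 0.657 -0.136
outer loop
vertex 1.602 0.494 0.708
vertex 2.133 -0.255 -0.017
vertex 1.053 0.935 -0.15
endloop
endfacet
facet normal -0.977 0.206 -0.058
outer loop
vertex 1.471 -3.027 0.277
vertex 1.307 -3.64 0.861
vertex 1.462 -2.831 1.117
endloop
endfacet
facet normal -0.585 0.788 -0.190
outer loop
vertex 1.471 -3.027 0.277
vertex 1.462 -2.831 1.117
vertex 2.072 -2.502 0.604
endloop
endfacet
facet normal -0.160 0.647 -0.745
outer loop
vertex 1.471 -3.027 0.277
vertex 2.072 -2.502 0.604
vertex 2.294 -3.107 0.031
endloop
endfacet
facet normal -0.288 -0.023 -0.957
outer loop
vertex 1.471 -3.027 0.277
vertex 2.294 -3.107 0.031
vertex 1.821 -3.81 0.19
endloop
endfacet
facet normal -0.793 -0.295 -0.533
outer loop
vertex 1.471 -3.027 0.277
vertex 1.821 -3.81 0.19
vertex 1.307 -3.64 0.861
endloop
endfacet
facet normal -0.172 0.909 0.379
outer loop
vertex 2.072 -2.502 0.604
vertex 1.462 -2.831 1.117
vertex 2.279 -2.79 1.39
endloop
endfacet
facet normal -0.806 -0.033 0.591
outer loop
vertex 1.462 -2.831 1.117
vertex 1.307 -3.64 0.861
vertex 1.806 -3.493 1.549
endloop
endfacet
facet normal -0.508 -0.843 -0.175
outer loop
vertex 1.307 -3.64 0.861
vertex 1.821 -3.81 0.19
vertex 2.028 -4.098 0.976
endloop
endfacet
facet normal 0.308 -0.402 -0.862
outer loop
vertex 1.821 -3.81 0.19
vertex 2.294 -3.107 0.031
vertex 2.638 -3.769 0.463
endloop
endfacet
facet normal 0.516 0.681 -0.520
outer loop
vertex 2.294 -3.107 0.031
vertex 2.072 -2.502 0.604
vertex 2.793 -2.96 0.719
endloop
endfacet
facet normal 0.288 0.023 0.957
outer loop
vertex 2.629 -3.573 1.303
vertex 2.279 -2.79 1.39
vertex 1.806 -3.493 1.549
endloop
endfacet
facet normal 0.160 -0.647 0.745
outer loop
vertex 2.629 -3.573 1.303
vertex 1.806 -3.493 1.549
vertex 2.028 -4.098 0.976
endloop
endfacet
facet normal 0.585 -0.788 0.190
outer loop
vertex 2.629 -3.573 1.303
vertex 2.028 -4.098 0.976
vertex 2.638 -3.769 0.463
endloop
endfacet
facet normal 0.977 -0.206 0.058
outer loop
vertex 2.629 -3.573 1.303
vertex 2.638 -3.769 0.463
vertex 2.793 -2.96 0.719
endloop
endfacet
facet normal 0.793 0.295 0.533
outer loop
vertex 2.629 -3.573 1.303
vertex 2.793 -2.96 0.719
vertex 2.279 -2.79 1.39
endloop
endfacet
facet normal -0.308 0.402 0.862
outer loop
vertex 1.806 -3.493 1.549
vertex 2.279 -2.79 1.39
vertex 1.462 -2.831 1.117
endloop
endfacet
facet normal -0.516 -0.681 0.520
outer loop
vertex 2.028 -4.098 0.976
vertex 1.806 -3.493 1.549
vertex 1.307 -3.64 0.861
endloop
endfacet
facet normal 0.172 -0.909 -0.379
outer loop
vertex 2.638 -3.769 0.463
vertex 2.028 -4.098 0.976
vertex 1.821 -3.81 0.19
endloop
endfacet
facet normal 0.806 0.033 -0.591
outer loop
vertex 2.793 -2.96 0.719
vertex 2.638 -3.769 0.463
vertex 2.294 -3.107 0.031
endloop
endfacet
facet normal 0.508 0.843 0.175
outer loop
vertex 2.279 -2.79 1.39
vertex 2.793 -2.96 0.719
vertex 2.072 -2.502 0.604
endloop
endfacet

endsolid


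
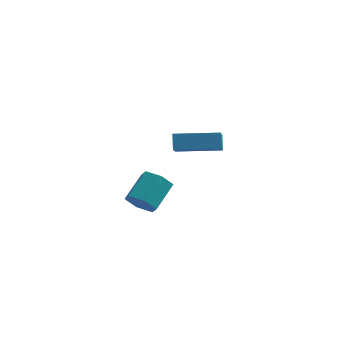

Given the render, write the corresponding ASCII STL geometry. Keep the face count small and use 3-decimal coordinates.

solid 
facet normal -0.314 -0.789 -0.529
outer loop
vertex 1.311 -4.246 -0.241
vertex 0.834 -4.469 0.375
vertex 0.55 -3.972 -0.198
endloop
endfacet
facet normal 0.137 0.514 -0.847
outer loop
vertex 1.311 -4.246 -0.241
vertex 0.55 -3.972 -0.198
vertex 1.803 -3.008 0.59
endloop
endfacet
facet normal 0.137 0.514 -0.847
outer loop
vertex 1.803 -3.008 0.59
vertex 0.55 -3.972 -0.198
vertex 1.042 -2.734 0.633
endloop
endfacet
facet normal 0.314 0.788 0.529
outer loop
vertex 1.803 -3.008 0.59
vertex 1.042 -2.734 0.633
vertex 1.326 -3.231 1.205
endloop
endfacet
facet normal -0.313 -0.789 -0.529
outer loop
vertex 0.55 -3.972 -0.198
vertex 0.834 -4.469 0.375
vertex 0.073 -4.195 0.417
endloop
endfacet
facet normal -0.745 0.550 -0.378
outer loop
vertex 0.55 -3.972 -0.198
vertex 0.073 -4.195 0.417
vertex 1.042 -2.734 0.633
endloop
endfacet
facet normal -0.745 0.550 -0.378
outer loop
vertex 1.042 -2.734 0.633
vertex 0.073 -4.195 0.417
vertex 0.565 -2.957 1.248
endloop
endfacet
facet normal 0.314 0.788 0.529
outer loop
vertex 1.042 -2.734 0.633
vertex 0.565 -2.957 1.248
vertex 1.326 -3.231 1.205
endloop
endfacet
facet normal -0.313 -0.789 -0.529
outer loop
vertex 0.073 -4.195 0.417
vertex 0.834 -4.469 0.375
vertex 0.357 -4.692 0.99
endloop
endfacet
facet normal -0.883 0.036 0.469
outer loop
vertex 0.073 -4.195 0.417
vertex 0.357 -4.692 0.99
vertex 0.565 -2.957 1.248
endloop
endfacet
facet normal -0.883 0.036 0.469
outer loop
vertex 0.565 -2.957 1.248
vertex 0.357 -4.692 0.99
vertex 0.849 -3.454 1.821
endloop
endfacet
facet normal 0.314 0.789 0.529
outer loop
vertex 0.565 -2.957 1.248
vertex 0.849 -3.454 1.821
vertex 1.326 -3.231 1.205
endloop
endfacet
facet normal -0.314 -0.788 -0.529
outer loop
vertex 0.357 -4.692 0.99
vertex 0.834 -4.469 0.375
vertex 1.118 -4.966 0.947
endloop
endfacet
facet normal -0.137 -0.514 0.847
outer loop
vertex 0.357 -4.692 0.99
vertex 1.118 -4.966 0.947
vertex 0.849 -3.454 1.821
endloop
endfacet
facet normal -0.137 -0.514 0.847
outer loop
vertex 0.849 -3.454 1.821
vertex 1.118 -4.966 0.947
vertex 1.61 -3.728 1.778
endloop
endfacet
facet normal 0.314 0.789 0.529
outer loop
vertex 0.849 -3.454 1.821
vertex 1.61 -3.728 1.778
vertex 1.326 -3.231 1.205
endloop
endfacet
facet normal -0.314 -0.788 -0.529
outer loop
vertex 1.118 -4.966 0.947
vertex 0.834 -4.469 0.375
vertex 1.595 -4.743 0.332
endloop
endfacet
facet normal 0.745 -0.550 0.378
outer loop
vertex 1.118 -4.966 0.947
vertex 1.595 -4.743 0.332
vertex 1.61 -3.728 1.778
endloop
endfacet
facet normal 0.745 -0.550 0.378
outer loop
vertex 1.61 -3.728 1.778
vertex 1.595 -4.743 0.332
vertex 2.087 -3.505 1.163
endloop
endfacet
facet normal 0.313 0.789 0.529
outer loop
vertex 1.61 -3.728 1.778
vertex 2.087 -3.505 1.163
vertex 1.326 -3.231 1.205
endloop
endfacet
facet normal -0.314 -0.789 -0.529
outer loop
vertex 1.595 -4.743 0.332
vertex 0.834 -4.469 0.375
vertex 1.311 -4.246 -0.241
endloop
endfacet
facet normal 0.883 -0.036 -0.469
outer loop
vertex 1.595 -4.743 0.332
vertex 1.311 -4.246 -0.241
vertex 2.087 -3.505 1.163
endloop
endfacet
facet normal 0.883 -0.036 -0.469
outer loop
vertex 2.087 -3.505 1.163
vertex 1.311 -4.246 -0.241
vertex 1.803 -3.008 0.59
endloop
endfacet
facet normal 0.313 0.789 0.529
outer loop
vertex 2.087 -3.505 1.163
vertex 1.803 -3.008 0.59
vertex 1.326 -3.231 1.205
endloop
endfacet
facet normal -0.987 -0.148 -0.064
outer loop
vertex 1.286 0.517 0.781
vertex 1.16 1.044 1.513
vertex 1.168 1.672 -0.071
endloop
endfacet
facet normal 0.137 -0.579 -0.804
outer loop
vertex 3.34 1.996 0.067
vertex 1.286 0.517 0.781
vertex 1.168 1.672 -0.071
endloop
endfacet
facet normal -0.987 -0.147 -0.063
outer loop
vertex 1.168 1.672 -0.071
vertex 1.16 1.044 1.513
vertex 1.043 2.199 0.66
endloop
endfacet
facet normal -0.082 0.802 -0.592
outer loop
vertex 1.043 2.199 0.66
vertex 3.34 1.996 0.067
vertex 1.168 1.672 -0.071
endloop
endfacet
facet normal 0.082 -0.802 0.592
outer loop
vertex 1.286 0.517 0.781
vertex 3.332 1.368 1.651
vertex 1.16 1.044 1.513
endloop
endfacet
facet normal 0.138 -0.579 -0.803
outer loop
vertex 3.457 0.841 0.92
vertex 1.286 0.517 0.781
vertex 3.34 1.996 0.067
endloop
endfacet
facet normal 0.082 -0.802 0.592
outer loop
vertex 3.457 0.841 0.92
vertex 3.332 1.368 1.651
vertex 1.286 0.517 0.781
endloop
endfacet
facet normal -0.137 0.579 0.803
outer loop
vertex 1.16 1.044 1.513
vertex 3.332 1.368 1.651
vertex 1.043 2.199 0.66
endloop
endfacet
facet normal -0.082 0.802 -0.592
outer loop
vertex 3.214 2.523 0.799
vertex 3.34 1.996 0.067
vertex 1.043 2.199 0.66
endloop
endfacet
facet normal -0.138 0.579 0.804
outer loop
vertex 1.043 2.199 0.66
vertex 3.332 1.368 1.651
vertex 3.214 2.523 0.799
endloop
endfacet
facet normal 0.987 0.147 0.064
outer loop
vertex 3.214 2.523 0.799
vertex 3.457 0.841 0.92
vertex 3.34 1.996 0.067
endloop
endfacet
facet normal 0.987 0.147 0.063
outer loop
vertex 3.332 1.368 1.651
vertex 3.457 0.841 0.92
vertex 3.214 2.523 0.799
endloop
endfacet

endsolid


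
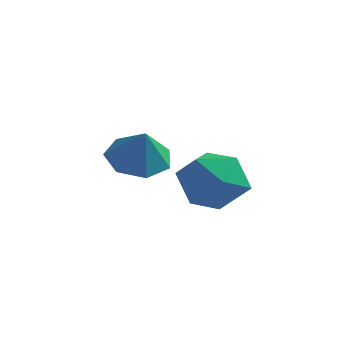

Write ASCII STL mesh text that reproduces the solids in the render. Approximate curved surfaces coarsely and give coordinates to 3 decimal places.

solid 
facet normal -0.418 0.335 -0.844
outer loop
vertex 0.743 -2.111 -0.314
vertex 0.222 -1.668 0.12
vertex 0.953 -1.458 -0.159
endloop
endfacet
facet normal 0.946 -0.319 0.064
outer loop
vertex 0.743 -2.111 -0.314
vertex 0.953 -1.458 -0.159
vertex 0.678 -2.032 1.04
endloop
endfacet
facet normal -0.418 0.334 -0.844
outer loop
vertex 0.953 -1.458 -0.159
vertex 0.222 -1.668 0.12
vertex 0.612 -0.963 0.206
endloop
endfacet
facet normal 0.871 0.335 0.360
outer loop
vertex 0.953 -1.458 -0.159
vertex 0.612 -0.963 0.206
vertex 0.678 -2.032 1.04
endloop
endfacet
facet normal -0.418 0.334 -0.845
outer loop
vertex 0.612 -0.963 0.206
vertex 0.222 -1.668 0.12
vertex -0.023 -0.999 0.506
endloop
endfacet
facet normal 0.315 0.596 0.739
outer loop
vertex 0.612 -0.963 0.206
vertex -0.023 -0.999 0.506
vertex 0.678 -2.032 1.04
endloop
endfacet
facet normal -0.418 0.334 -0.845
outer loop
vertex -0.023 -0.999 0.506
vertex 0.222 -1.668 0.12
vertex -0.473 -1.539 0.515
endloop
endfacet
facet normal -0.303 0.267 0.915
outer loop
vertex -0.023 -0.999 0.506
vertex -0.473 -1.539 0.515
vertex 0.678 -2.032 1.04
endloop
endfacet
facet normal -0.418 0.334 -0.845
outer loop
vertex -0.473 -1.539 0.515
vertex 0.222 -1.668 0.12
vertex -0.4 -2.176 0.227
endloop
endfacet
facet normal -0.517 -0.401 0.756
outer loop
vertex -0.473 -1.539 0.515
vertex -0.4 -2.176 0.227
vertex 0.678 -2.032 1.04
endloop
endfacet
facet normal -0.419 0.335 -0.844
outer loop
vertex -0.4 -2.176 0.227
vertex 0.222 -1.668 0.12
vertex 0.141 -2.43 -0.142
endloop
endfacet
facet normal -0.166 -0.909 0.382
outer loop
vertex -0.4 -2.176 0.227
vertex 0.141 -2.43 -0.142
vertex 0.678 -2.032 1.04
endloop
endfacet
facet normal -0.419 0.335 -0.844
outer loop
vertex 0.141 -2.43 -0.142
vertex 0.222 -1.668 0.12
vertex 0.743 -2.111 -0.314
endloop
endfacet
facet normal 0.483 -0.872 0.074
outer loop
vertex 0.141 -2.43 -0.142
vertex 0.743 -2.111 -0.314
vertex 0.678 -2.032 1.04
endloop
endfacet
facet normal -0.400 0.888 0.226
outer loop
vertex 1.834 -1.404 -0.354
vertex 2.016 -1.553 0.552
vertex 2.651 -1.129 0.012
endloop
endfacet
facet normal -0.111 0.898 -0.427
outer loop
vertex 1.834 -1.404 -0.354
vertex 2.651 -1.129 0.012
vertex 2.628 -1.533 -0.832
endloop
endfacet
facet normal -0.428 0.389 -0.816
outer loop
vertex 1.834 -1.404 -0.354
vertex 2.628 -1.533 -0.832
vertex 1.979 -2.206 -0.813
endloop
endfacet
facet normal -0.913 0.066 -0.404
outer loop
vertex 1.834 -1.404 -0.354
vertex 1.979 -2.206 -0.813
vertex 1.6 -2.219 0.042
endloop
endfacet
facet normal -0.895 0.374 0.241
outer loop
vertex 1.834 -1.404 -0.354
vertex 1.6 -2.219 0.042
vertex 2.016 -1.553 0.552
endloop
endfacet
facet normal 0.579 0.729 -0.365
outer loop
vertex 2.628 -1.533 -0.832
vertex 2.651 -1.129 0.012
vertex 3.3 -1.761 -0.222
endloop
endfacet
facet normal 0.112 0.713 0.692
outer loop
vertex 2.651 -1.129 0.012
vertex 2.016 -1.553 0.552
vertex 2.921 -1.774 0.633
endloop
endfacet
facet normal -0.689 -0.117 0.715
outer loop
vertex 2.016 -1.553 0.552
vertex 1.6 -2.219 0.042
vertex 2.272 -2.447 0.652
endloop
endfacet
facet normal -0.717 -0.615 -0.327
outer loop
vertex 1.6 -2.219 0.042
vertex 1.979 -2.206 -0.813
vertex 2.249 -2.851 -0.192
endloop
endfacet
facet normal 0.066 -0.092 -0.994
outer loop
vertex 1.979 -2.206 -0.813
vertex 2.628 -1.533 -0.832
vertex 2.884 -2.427 -0.732
endloop
endfacet
facet normal 0.913 -0.066 0.404
outer loop
vertex 3.066 -2.576 0.174
vertex 3.3 -1.761 -0.222
vertex 2.921 -1.774 0.633
endloop
endfacet
facet normal 0.428 -0.389 0.816
outer loop
vertex 3.066 -2.576 0.174
vertex 2.921 -1.774 0.633
vertex 2.272 -2.447 0.652
endloop
endfacet
facet normal 0.111 -0.898 0.427
outer loop
vertex 3.066 -2.576 0.174
vertex 2.272 -2.447 0.652
vertex 2.249 -2.851 -0.192
endloop
endfacet
facet normal 0.400 -0.888 -0.226
outer loop
vertex 3.066 -2.576 0.174
vertex 2.249 -2.851 -0.192
vertex 2.884 -2.427 -0.732
endloop
endfacet
facet normal 0.895 -0.374 -0.241
outer loop
vertex 3.066 -2.576 0.174
vertex 2.884 -2.427 -0.732
vertex 3.3 -1.761 -0.222
endloop
endfacet
facet normal 0.717 0.615 0.327
outer loop
vertex 2.921 -1.774 0.633
vertex 3.3 -1.761 -0.222
vertex 2.651 -1.129 0.012
endloop
endfacet
facet normal -0.066 0.092 0.994
outer loop
vertex 2.272 -2.447 0.652
vertex 2.921 -1.774 0.633
vertex 2.016 -1.553 0.552
endloop
endfacet
facet normal -0.579 -0.729 0.365
outer loop
vertex 2.249 -2.851 -0.192
vertex 2.272 -2.447 0.652
vertex 1.6 -2.219 0.042
endloop
endfacet
facet normal -0.112 -0.713 -0.692
outer loop
vertex 2.884 -2.427 -0.732
vertex 2.249 -2.851 -0.192
vertex 1.979 -2.206 -0.813
endloop
endfacet
facet normal 0.689 0.117 -0.715
outer loop
vertex 3.3 -1.761 -0.222
vertex 2.884 -2.427 -0.732
vertex 2.628 -1.533 -0.832
endloop
endfacet

endsolid


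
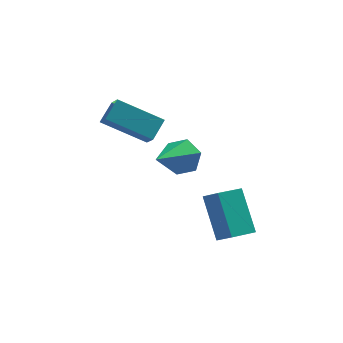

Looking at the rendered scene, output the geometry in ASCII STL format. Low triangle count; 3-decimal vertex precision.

solid 
facet normal 0.563 0.675 -0.477
outer loop
vertex -1.458 -0.439 0.969
vertex -2.1 -0.165 0.599
vertex -1.882 0.143 1.293
endloop
endfacet
facet normal 0.394 -0.211 0.894
outer loop
vertex -1.458 -0.439 0.969
vertex -1.882 0.143 1.293
vertex -3.14 -1.415 1.481
endloop
endfacet
facet normal 0.563 0.675 -0.477
outer loop
vertex -1.882 0.143 1.293
vertex -2.1 -0.165 0.599
vertex -2.524 0.417 0.923
endloop
endfacet
facet normal -0.337 0.376 0.863
outer loop
vertex -1.882 0.143 1.293
vertex -2.524 0.417 0.923
vertex -3.14 -1.415 1.481
endloop
endfacet
facet normal 0.563 0.675 -0.477
outer loop
vertex -2.524 0.417 0.923
vertex -2.1 -0.165 0.599
vertex -2.742 0.109 0.229
endloop
endfacet
facet normal -0.926 0.352 0.135
outer loop
vertex -2.524 0.417 0.923
vertex -2.742 0.109 0.229
vertex -3.14 -1.415 1.481
endloop
endfacet
facet normal 0.563 0.675 -0.477
outer loop
vertex -2.742 0.109 0.229
vertex -2.1 -0.165 0.599
vertex -2.318 -0.473 -0.095
endloop
endfacet
facet normal -0.785 -0.258 -0.564
outer loop
vertex -2.742 0.109 0.229
vertex -2.318 -0.473 -0.095
vertex -3.14 -1.415 1.481
endloop
endfacet
facet normal 0.562 0.676 -0.477
outer loop
vertex -2.318 -0.473 -0.095
vertex -2.1 -0.165 0.599
vertex -1.675 -0.747 0.275
endloop
endfacet
facet normal -0.053 -0.845 -0.533
outer loop
vertex -2.318 -0.473 -0.095
vertex -1.675 -0.747 0.275
vertex -3.14 -1.415 1.481
endloop
endfacet
facet normal 0.563 0.676 -0.476
outer loop
vertex -1.675 -0.747 0.275
vertex -2.1 -0.165 0.599
vertex -1.458 -0.439 0.969
endloop
endfacet
facet normal 0.536 -0.821 0.197
outer loop
vertex -1.675 -0.747 0.275
vertex -1.458 -0.439 0.969
vertex -3.14 -1.415 1.481
endloop
endfacet
facet normal -0.851 0.230 0.471
outer loop
vertex -4.579 2.856 0.63
vertex -4.084 3.53 1.195
vertex -4.75 3.508 0.003
endloop
endfacet
facet normal -0.491 -0.667 -0.560
outer loop
vertex -3.056 3.05 -0.935
vertex -4.579 2.856 0.63
vertex -4.75 3.508 0.003
endloop
endfacet
facet normal -0.851 0.229 0.472
outer loop
vertex -4.75 3.508 0.003
vertex -4.084 3.53 1.195
vertex -4.255 4.182 0.569
endloop
endfacet
facet normal -0.186 0.708 -0.681
outer loop
vertex -4.255 4.182 0.569
vertex -3.056 3.05 -0.935
vertex -4.75 3.508 0.003
endloop
endfacet
facet normal 0.186 -0.708 0.681
outer loop
vertex -4.579 2.856 0.63
vertex -2.39 3.072 0.257
vertex -4.084 3.53 1.195
endloop
endfacet
facet normal -0.491 -0.667 -0.560
outer loop
vertex -2.885 2.398 -0.309
vertex -4.579 2.856 0.63
vertex -3.056 3.05 -0.935
endloop
endfacet
facet normal 0.186 -0.708 0.681
outer loop
vertex -2.885 2.398 -0.309
vertex -2.39 3.072 0.257
vertex -4.579 2.856 0.63
endloop
endfacet
facet normal 0.491 0.667 0.561
outer loop
vertex -4.084 3.53 1.195
vertex -2.39 3.072 0.257
vertex -4.255 4.182 0.569
endloop
endfacet
facet normal -0.186 0.708 -0.681
outer loop
vertex -2.561 3.724 -0.37
vertex -3.056 3.05 -0.935
vertex -4.255 4.182 0.569
endloop
endfacet
facet normal 0.491 0.667 0.560
outer loop
vertex -4.255 4.182 0.569
vertex -2.39 3.072 0.257
vertex -2.561 3.724 -0.37
endloop
endfacet
facet normal 0.851 -0.230 -0.472
outer loop
vertex -2.561 3.724 -0.37
vertex -2.885 2.398 -0.309
vertex -3.056 3.05 -0.935
endloop
endfacet
facet normal 0.852 -0.230 -0.471
outer loop
vertex -2.39 3.072 0.257
vertex -2.885 2.398 -0.309
vertex -2.561 3.724 -0.37
endloop
endfacet
facet normal -0.819 -0.517 0.249
outer loop
vertex -0.875 -0.615 -1.117
vertex -1.349 -0.124 -1.657
vertex -0.525 -1.865 -2.559
endloop
endfacet
facet normal 0.544 -0.564 0.621
outer loop
vertex 0.409 -1.276 -2.843
vertex -0.875 -0.615 -1.117
vertex -0.525 -1.865 -2.559
endloop
endfacet
facet normal -0.819 -0.517 0.249
outer loop
vertex -0.525 -1.865 -2.559
vertex -1.349 -0.124 -1.657
vertex -0.999 -1.374 -3.099
endloop
endfacet
facet normal 0.180 -0.644 -0.744
outer loop
vertex -0.999 -1.374 -3.099
vertex 0.409 -1.276 -2.843
vertex -0.525 -1.865 -2.559
endloop
endfacet
facet normal -0.180 0.644 0.744
outer loop
vertex -0.875 -0.615 -1.117
vertex -0.415 0.465 -1.941
vertex -1.349 -0.124 -1.657
endloop
endfacet
facet normal 0.544 -0.564 0.621
outer loop
vertex 0.059 -0.026 -1.401
vertex -0.875 -0.615 -1.117
vertex 0.409 -1.276 -2.843
endloop
endfacet
facet normal -0.180 0.644 0.744
outer loop
vertex 0.059 -0.026 -1.401
vertex -0.415 0.465 -1.941
vertex -0.875 -0.615 -1.117
endloop
endfacet
facet normal -0.544 0.564 -0.621
outer loop
vertex -1.349 -0.124 -1.657
vertex -0.415 0.465 -1.941
vertex -0.999 -1.374 -3.099
endloop
endfacet
facet normal 0.180 -0.644 -0.744
outer loop
vertex -0.065 -0.785 -3.383
vertex 0.409 -1.276 -2.843
vertex -0.999 -1.374 -3.099
endloop
endfacet
facet normal -0.544 0.564 -0.621
outer loop
vertex -0.999 -1.374 -3.099
vertex -0.415 0.465 -1.941
vertex -0.065 -0.785 -3.383
endloop
endfacet
facet normal 0.819 0.517 -0.249
outer loop
vertex -0.065 -0.785 -3.383
vertex 0.059 -0.026 -1.401
vertex 0.409 -1.276 -2.843
endloop
endfacet
facet normal 0.819 0.517 -0.249
outer loop
vertex -0.415 0.465 -1.941
vertex 0.059 -0.026 -1.401
vertex -0.065 -0.785 -3.383
endloop
endfacet

endsolid


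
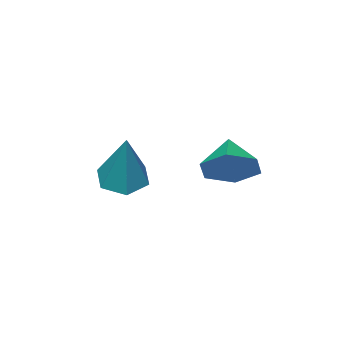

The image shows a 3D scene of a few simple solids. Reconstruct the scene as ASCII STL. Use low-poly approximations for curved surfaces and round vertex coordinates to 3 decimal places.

solid 
facet normal 0.610 0.602 -0.516
outer loop
vertex -0.376 2.255 2.303
vertex -1.075 2.74 2.043
vertex -0.644 2.947 2.794
endloop
endfacet
facet normal 0.297 -0.473 0.829
outer loop
vertex -0.376 2.255 2.303
vertex -0.644 2.947 2.794
vertex -1.825 2.0 2.677
endloop
endfacet
facet normal 0.610 0.601 -0.516
outer loop
vertex -0.644 2.947 2.794
vertex -1.075 2.74 2.043
vertex -1.343 3.433 2.533
endloop
endfacet
facet normal -0.235 0.175 0.956
outer loop
vertex -0.644 2.947 2.794
vertex -1.343 3.433 2.533
vertex -1.825 2.0 2.677
endloop
endfacet
facet normal 0.610 0.601 -0.516
outer loop
vertex -1.343 3.433 2.533
vertex -1.075 2.74 2.043
vertex -1.774 3.225 1.782
endloop
endfacet
facet normal -0.856 0.328 0.400
outer loop
vertex -1.343 3.433 2.533
vertex -1.774 3.225 1.782
vertex -1.825 2.0 2.677
endloop
endfacet
facet normal 0.610 0.602 -0.516
outer loop
vertex -1.774 3.225 1.782
vertex -1.075 2.74 2.043
vertex -1.506 2.533 1.292
endloop
endfacet
facet normal -0.945 -0.166 -0.282
outer loop
vertex -1.774 3.225 1.782
vertex -1.506 2.533 1.292
vertex -1.825 2.0 2.677
endloop
endfacet
facet normal 0.610 0.601 -0.516
outer loop
vertex -1.506 2.533 1.292
vertex -1.075 2.74 2.043
vertex -0.807 2.047 1.552
endloop
endfacet
facet normal -0.414 -0.814 -0.408
outer loop
vertex -1.506 2.533 1.292
vertex -0.807 2.047 1.552
vertex -1.825 2.0 2.677
endloop
endfacet
facet normal 0.609 0.602 -0.516
outer loop
vertex -0.807 2.047 1.552
vertex -1.075 2.74 2.043
vertex -0.376 2.255 2.303
endloop
endfacet
facet normal 0.208 -0.967 0.148
outer loop
vertex -0.807 2.047 1.552
vertex -0.376 2.255 2.303
vertex -1.825 2.0 2.677
endloop
endfacet
facet normal -0.294 -0.361 -0.885
outer loop
vertex 0.544 -0.587 0.768
vertex -0.199 -0.452 0.96
vertex 0.216 0.1 0.597
endloop
endfacet
facet normal 0.907 0.401 -0.129
outer loop
vertex 0.544 -0.587 0.768
vertex 0.216 0.1 0.597
vertex 0.439 0.332 2.88
endloop
endfacet
facet normal -0.294 -0.361 -0.885
outer loop
vertex 0.216 0.1 0.597
vertex -0.199 -0.452 0.96
vertex -0.528 0.235 0.789
endloop
endfacet
facet normal 0.149 0.982 -0.114
outer loop
vertex 0.216 0.1 0.597
vertex -0.528 0.235 0.789
vertex 0.439 0.332 2.88
endloop
endfacet
facet normal -0.294 -0.361 -0.885
outer loop
vertex -0.528 0.235 0.789
vertex -0.199 -0.452 0.96
vertex -0.943 -0.316 1.152
endloop
endfacet
facet normal -0.670 0.688 0.278
outer loop
vertex -0.528 0.235 0.789
vertex -0.943 -0.316 1.152
vertex 0.439 0.332 2.88
endloop
endfacet
facet normal -0.294 -0.361 -0.885
outer loop
vertex -0.943 -0.316 1.152
vertex -0.199 -0.452 0.96
vertex -0.615 -1.003 1.323
endloop
endfacet
facet normal -0.732 -0.186 0.655
outer loop
vertex -0.943 -0.316 1.152
vertex -0.615 -1.003 1.323
vertex 0.439 0.332 2.88
endloop
endfacet
facet normal -0.294 -0.361 -0.885
outer loop
vertex -0.615 -1.003 1.323
vertex -0.199 -0.452 0.96
vertex 0.129 -1.138 1.131
endloop
endfacet
facet normal 0.026 -0.768 0.640
outer loop
vertex -0.615 -1.003 1.323
vertex 0.129 -1.138 1.131
vertex 0.439 0.332 2.88
endloop
endfacet
facet normal -0.294 -0.361 -0.885
outer loop
vertex 0.129 -1.138 1.131
vertex -0.199 -0.452 0.96
vertex 0.544 -0.587 0.768
endloop
endfacet
facet normal 0.845 -0.473 0.248
outer loop
vertex 0.129 -1.138 1.131
vertex 0.544 -0.587 0.768
vertex 0.439 0.332 2.88
endloop
endfacet

endsolid


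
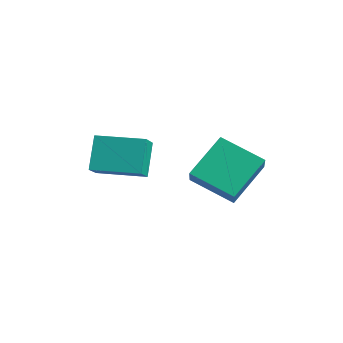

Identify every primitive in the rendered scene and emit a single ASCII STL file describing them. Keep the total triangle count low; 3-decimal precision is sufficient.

solid 
facet normal -0.580 0.441 -0.685
outer loop
vertex -0.563 2.891 -0.984
vertex 1.111 3.807 -1.812
vertex -0.287 1.179 -2.321
endloop
endfacet
facet normal -0.805 -0.441 0.398
outer loop
vertex 0.589 0.513 -1.288
vertex -0.563 2.891 -0.984
vertex -0.287 1.179 -2.321
endloop
endfacet
facet normal -0.581 0.441 -0.684
outer loop
vertex -0.287 1.179 -2.321
vertex 1.111 3.807 -1.812
vertex 1.386 2.095 -3.15
endloop
endfacet
facet normal 0.126 -0.782 -0.611
outer loop
vertex 1.386 2.095 -3.15
vertex 0.589 0.513 -1.288
vertex -0.287 1.179 -2.321
endloop
endfacet
facet normal -0.126 0.782 0.611
outer loop
vertex -0.563 2.891 -0.984
vertex 1.987 3.141 -0.779
vertex 1.111 3.807 -1.812
endloop
endfacet
facet normal -0.804 -0.441 0.398
outer loop
vertex 0.314 2.225 0.05
vertex -0.563 2.891 -0.984
vertex 0.589 0.513 -1.288
endloop
endfacet
facet normal -0.126 0.782 0.610
outer loop
vertex 0.314 2.225 0.05
vertex 1.987 3.141 -0.779
vertex -0.563 2.891 -0.984
endloop
endfacet
facet normal 0.805 0.441 -0.398
outer loop
vertex 1.111 3.807 -1.812
vertex 1.987 3.141 -0.779
vertex 1.386 2.095 -3.15
endloop
endfacet
facet normal 0.126 -0.782 -0.610
outer loop
vertex 2.263 1.429 -2.116
vertex 0.589 0.513 -1.288
vertex 1.386 2.095 -3.15
endloop
endfacet
facet normal 0.804 0.441 -0.398
outer loop
vertex 1.386 2.095 -3.15
vertex 1.987 3.141 -0.779
vertex 2.263 1.429 -2.116
endloop
endfacet
facet normal 0.580 -0.442 0.684
outer loop
vertex 2.263 1.429 -2.116
vertex 0.314 2.225 0.05
vertex 0.589 0.513 -1.288
endloop
endfacet
facet normal 0.581 -0.441 0.684
outer loop
vertex 1.987 3.141 -0.779
vertex 0.314 2.225 0.05
vertex 2.263 1.429 -2.116
endloop
endfacet
facet normal -0.519 0.602 -0.607
outer loop
vertex -2.874 -1.241 -0.375
vertex -1.327 0.134 -0.332
vertex -2.172 -1.989 -1.718
endloop
endfacet
facet normal -0.747 -0.664 -0.021
outer loop
vertex -1.513 -2.754 -0.948
vertex -2.874 -1.241 -0.375
vertex -2.172 -1.989 -1.718
endloop
endfacet
facet normal -0.519 0.602 -0.607
outer loop
vertex -2.172 -1.989 -1.718
vertex -1.327 0.134 -0.332
vertex -0.625 -0.614 -1.675
endloop
endfacet
facet normal 0.415 -0.442 -0.795
outer loop
vertex -0.625 -0.614 -1.675
vertex -1.513 -2.754 -0.948
vertex -2.172 -1.989 -1.718
endloop
endfacet
facet normal -0.415 0.442 0.795
outer loop
vertex -2.874 -1.241 -0.375
vertex -0.668 -0.631 0.438
vertex -1.327 0.134 -0.332
endloop
endfacet
facet normal -0.747 -0.664 -0.021
outer loop
vertex -2.215 -2.006 0.395
vertex -2.874 -1.241 -0.375
vertex -1.513 -2.754 -0.948
endloop
endfacet
facet normal -0.415 0.442 0.795
outer loop
vertex -2.215 -2.006 0.395
vertex -0.668 -0.631 0.438
vertex -2.874 -1.241 -0.375
endloop
endfacet
facet normal 0.747 0.664 0.021
outer loop
vertex -1.327 0.134 -0.332
vertex -0.668 -0.631 0.438
vertex -0.625 -0.614 -1.675
endloop
endfacet
facet normal 0.415 -0.442 -0.795
outer loop
vertex 0.034 -1.379 -0.905
vertex -1.513 -2.754 -0.948
vertex -0.625 -0.614 -1.675
endloop
endfacet
facet normal 0.747 0.664 0.021
outer loop
vertex -0.625 -0.614 -1.675
vertex -0.668 -0.631 0.438
vertex 0.034 -1.379 -0.905
endloop
endfacet
facet normal 0.519 -0.602 0.607
outer loop
vertex 0.034 -1.379 -0.905
vertex -2.215 -2.006 0.395
vertex -1.513 -2.754 -0.948
endloop
endfacet
facet normal 0.519 -0.602 0.607
outer loop
vertex -0.668 -0.631 0.438
vertex -2.215 -2.006 0.395
vertex 0.034 -1.379 -0.905
endloop
endfacet

endsolid
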